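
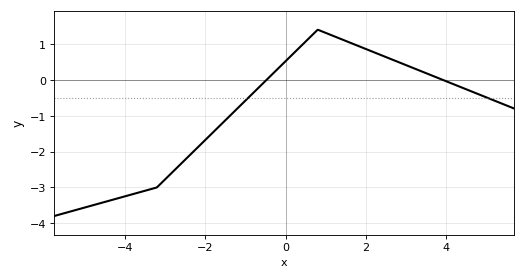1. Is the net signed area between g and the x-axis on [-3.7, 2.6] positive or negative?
negative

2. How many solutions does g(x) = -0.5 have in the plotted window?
2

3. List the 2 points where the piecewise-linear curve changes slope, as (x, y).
(-3.2, -3); (0.8, 1.4)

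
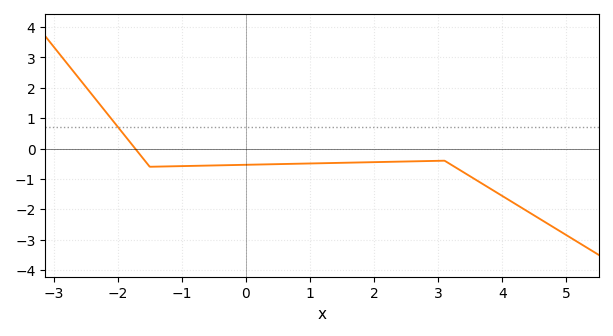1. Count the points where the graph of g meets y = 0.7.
1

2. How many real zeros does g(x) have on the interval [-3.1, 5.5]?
1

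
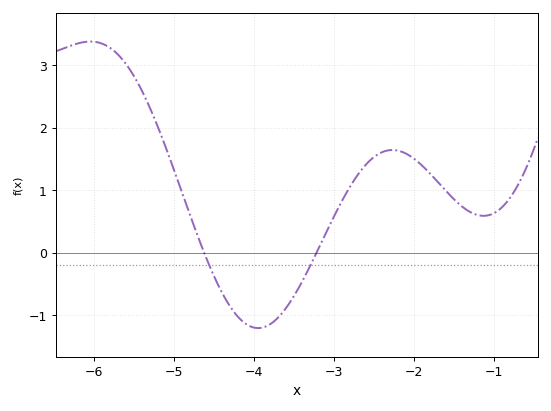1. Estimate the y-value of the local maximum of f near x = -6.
3.38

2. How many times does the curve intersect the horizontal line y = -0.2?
2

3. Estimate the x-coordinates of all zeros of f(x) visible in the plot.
-4.62, -3.22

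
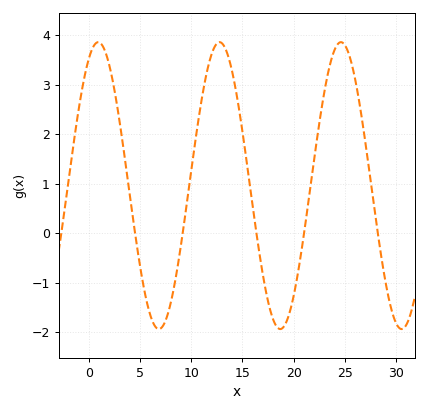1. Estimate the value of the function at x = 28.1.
0.175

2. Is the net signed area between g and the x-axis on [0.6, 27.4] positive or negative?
positive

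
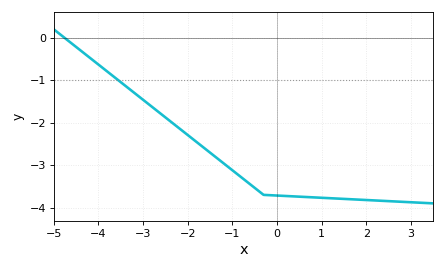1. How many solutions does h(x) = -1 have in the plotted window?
1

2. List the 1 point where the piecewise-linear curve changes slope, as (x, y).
(-0.3, -3.7)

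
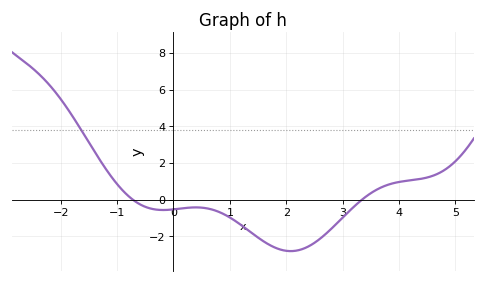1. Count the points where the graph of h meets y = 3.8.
1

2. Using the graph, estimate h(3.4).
0.2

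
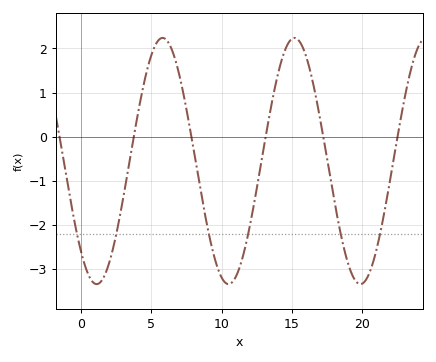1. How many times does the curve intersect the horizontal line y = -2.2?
6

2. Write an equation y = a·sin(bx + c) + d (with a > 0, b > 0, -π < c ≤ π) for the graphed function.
y = 2.79sin(0.67x - 2.32) - 0.55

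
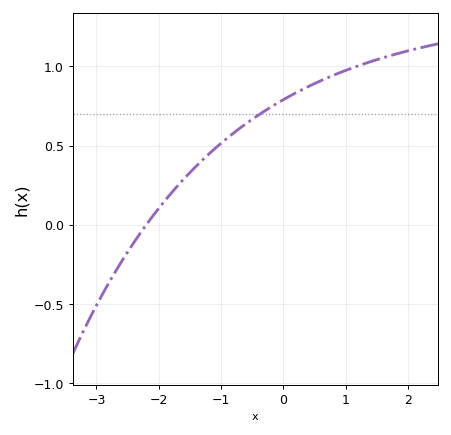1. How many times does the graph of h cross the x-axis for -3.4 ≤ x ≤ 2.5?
1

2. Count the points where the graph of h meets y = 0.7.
1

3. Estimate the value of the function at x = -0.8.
0.6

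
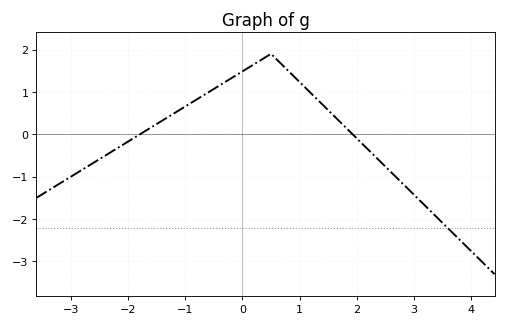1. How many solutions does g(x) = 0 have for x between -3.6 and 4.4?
2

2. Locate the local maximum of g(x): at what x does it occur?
0.499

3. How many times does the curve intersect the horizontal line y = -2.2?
1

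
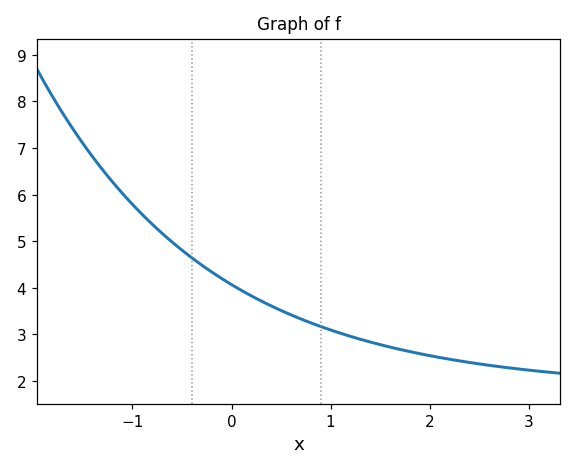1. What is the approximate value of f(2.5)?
2.4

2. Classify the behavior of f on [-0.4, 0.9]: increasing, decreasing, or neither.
decreasing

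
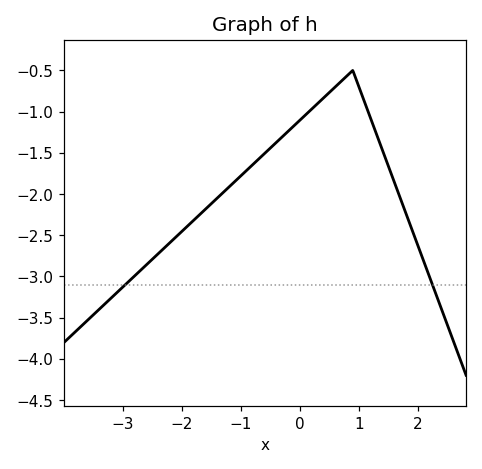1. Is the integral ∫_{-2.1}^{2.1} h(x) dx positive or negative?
negative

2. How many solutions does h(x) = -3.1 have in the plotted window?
2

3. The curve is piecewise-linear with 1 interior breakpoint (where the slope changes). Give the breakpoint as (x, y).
(0.9, -0.5)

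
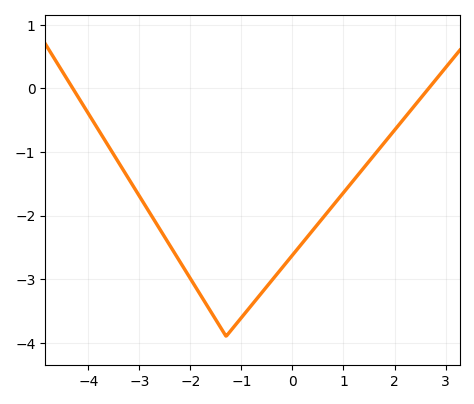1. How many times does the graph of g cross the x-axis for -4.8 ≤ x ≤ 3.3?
2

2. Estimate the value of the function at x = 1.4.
-1.2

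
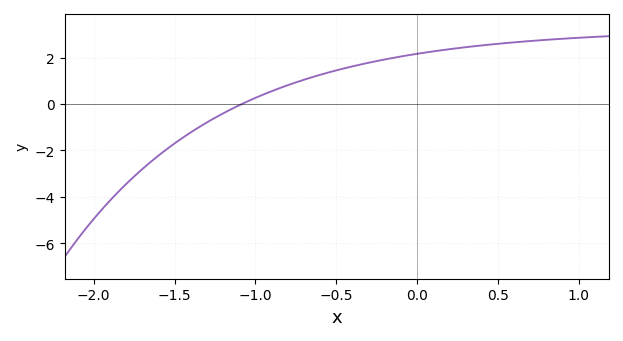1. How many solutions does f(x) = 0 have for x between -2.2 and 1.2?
1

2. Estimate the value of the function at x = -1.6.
-2.23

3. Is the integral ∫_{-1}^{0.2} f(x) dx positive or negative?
positive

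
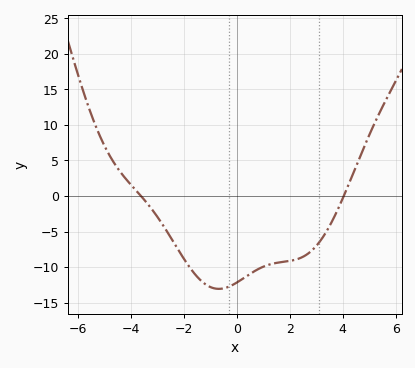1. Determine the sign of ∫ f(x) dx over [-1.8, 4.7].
negative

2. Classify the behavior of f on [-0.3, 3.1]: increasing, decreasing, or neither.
increasing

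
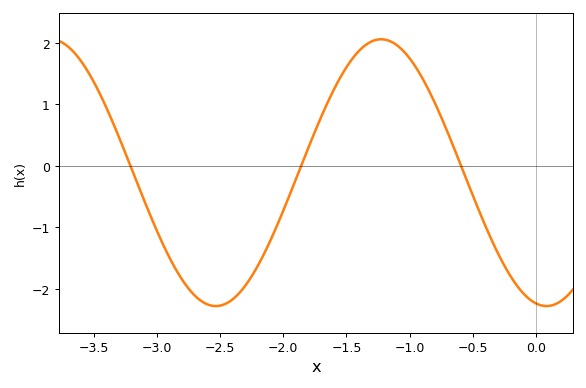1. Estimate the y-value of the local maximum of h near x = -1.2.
2.1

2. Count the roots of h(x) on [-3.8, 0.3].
3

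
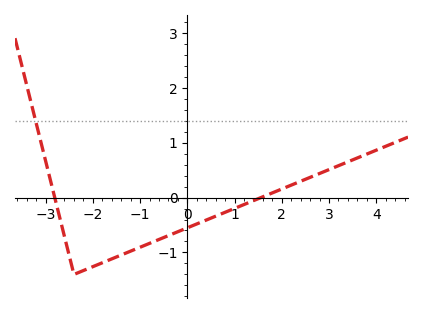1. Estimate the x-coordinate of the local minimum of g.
-2.4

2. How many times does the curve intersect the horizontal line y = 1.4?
1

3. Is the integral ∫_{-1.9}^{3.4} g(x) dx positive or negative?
negative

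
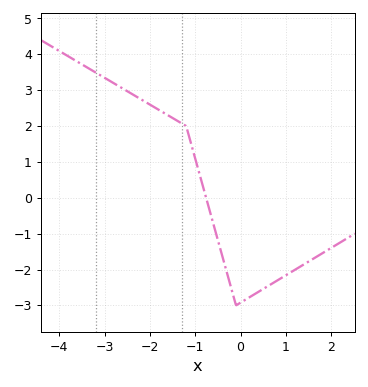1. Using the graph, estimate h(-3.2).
3.49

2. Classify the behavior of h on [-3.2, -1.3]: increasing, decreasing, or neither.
decreasing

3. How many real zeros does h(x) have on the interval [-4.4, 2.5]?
1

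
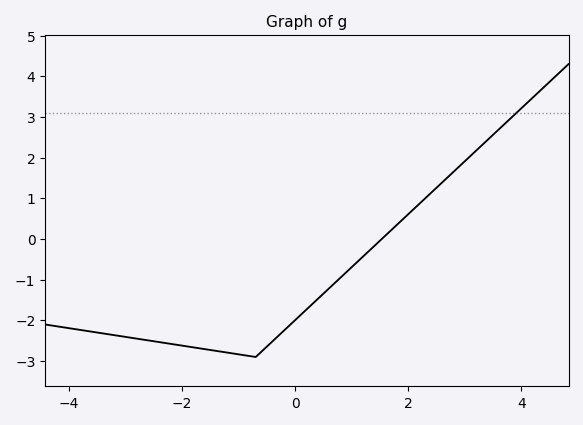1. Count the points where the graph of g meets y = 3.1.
1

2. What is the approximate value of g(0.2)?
-1.7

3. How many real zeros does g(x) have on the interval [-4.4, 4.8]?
1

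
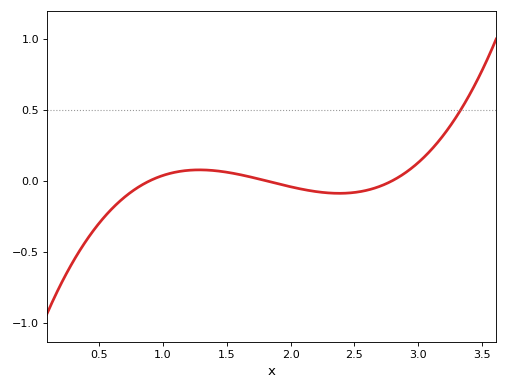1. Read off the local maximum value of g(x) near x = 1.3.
0.075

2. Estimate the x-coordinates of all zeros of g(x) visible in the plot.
0.9, 1.8, 2.8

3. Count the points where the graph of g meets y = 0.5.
1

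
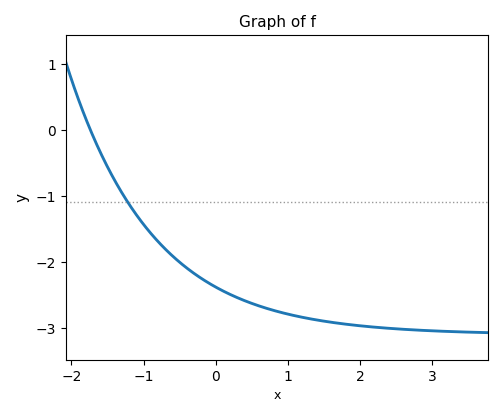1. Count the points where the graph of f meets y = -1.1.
1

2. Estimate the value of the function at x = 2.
-2.97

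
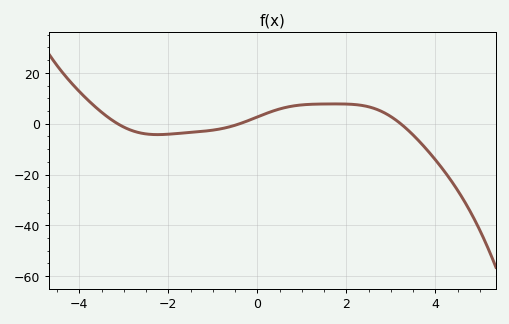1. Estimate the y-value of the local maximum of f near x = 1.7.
8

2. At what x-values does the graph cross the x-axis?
-3.2, -0.4, 3.2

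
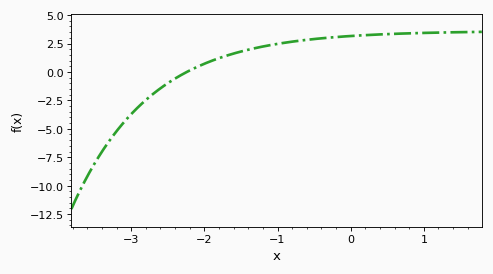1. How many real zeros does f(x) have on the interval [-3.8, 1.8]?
1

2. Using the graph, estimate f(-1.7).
1.4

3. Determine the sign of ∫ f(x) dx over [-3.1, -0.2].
positive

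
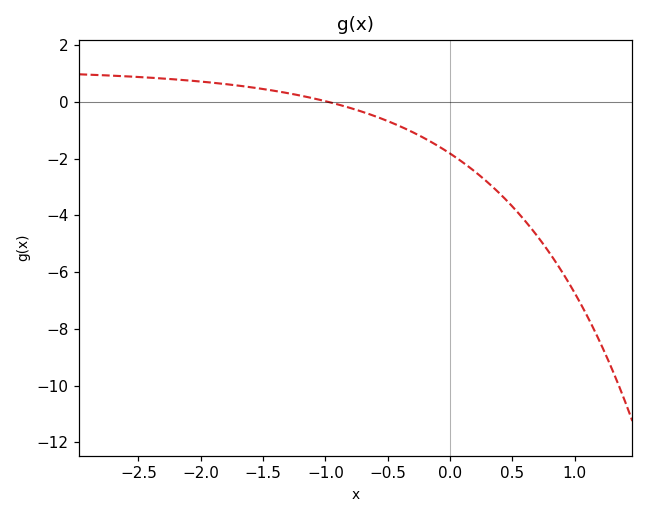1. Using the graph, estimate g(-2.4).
0.849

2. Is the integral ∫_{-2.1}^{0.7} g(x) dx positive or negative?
negative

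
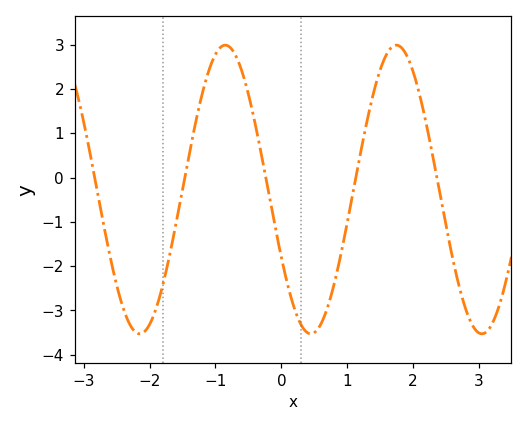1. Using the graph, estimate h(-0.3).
0.492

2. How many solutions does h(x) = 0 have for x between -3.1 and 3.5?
5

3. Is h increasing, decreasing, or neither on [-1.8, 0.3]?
neither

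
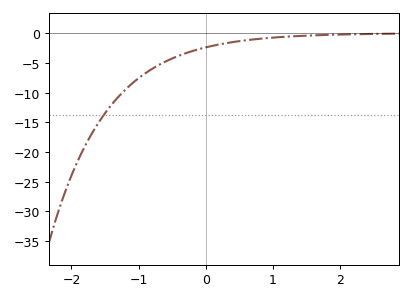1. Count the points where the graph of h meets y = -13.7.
1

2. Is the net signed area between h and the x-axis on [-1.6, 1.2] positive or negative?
negative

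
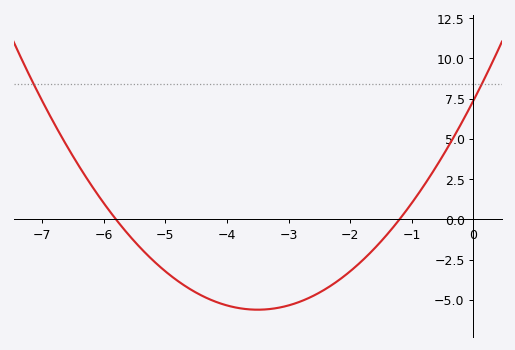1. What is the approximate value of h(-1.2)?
0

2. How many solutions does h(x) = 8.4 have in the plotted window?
2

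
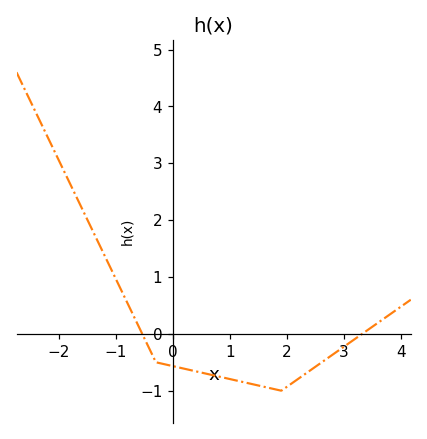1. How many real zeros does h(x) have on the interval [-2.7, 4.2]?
2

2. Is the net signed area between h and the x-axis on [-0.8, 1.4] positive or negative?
negative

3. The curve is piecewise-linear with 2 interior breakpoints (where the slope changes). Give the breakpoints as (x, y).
(-0.3, -0.5); (1.9, -1)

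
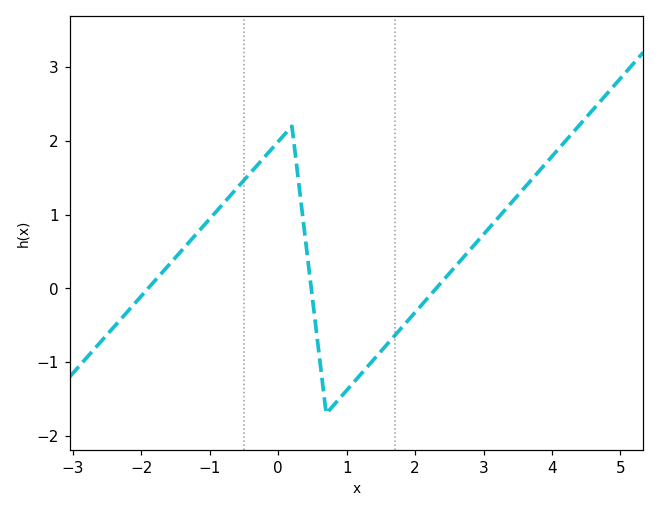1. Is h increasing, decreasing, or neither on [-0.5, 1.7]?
neither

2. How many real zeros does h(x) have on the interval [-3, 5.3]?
3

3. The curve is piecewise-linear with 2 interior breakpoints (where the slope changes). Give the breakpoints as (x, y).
(0.2, 2.2); (0.7, -1.7)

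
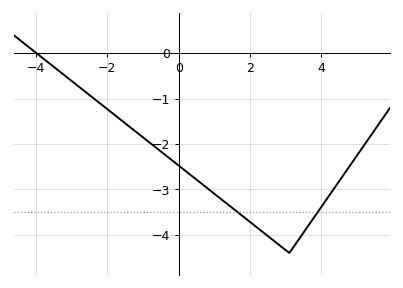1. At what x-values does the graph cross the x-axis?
-3.98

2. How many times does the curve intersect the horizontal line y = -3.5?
2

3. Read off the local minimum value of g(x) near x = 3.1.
-4.4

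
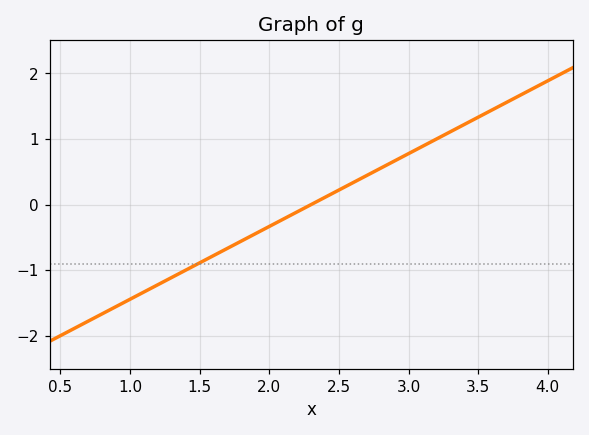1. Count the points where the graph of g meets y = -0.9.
1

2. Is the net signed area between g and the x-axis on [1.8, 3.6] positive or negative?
positive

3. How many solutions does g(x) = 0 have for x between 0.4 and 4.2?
1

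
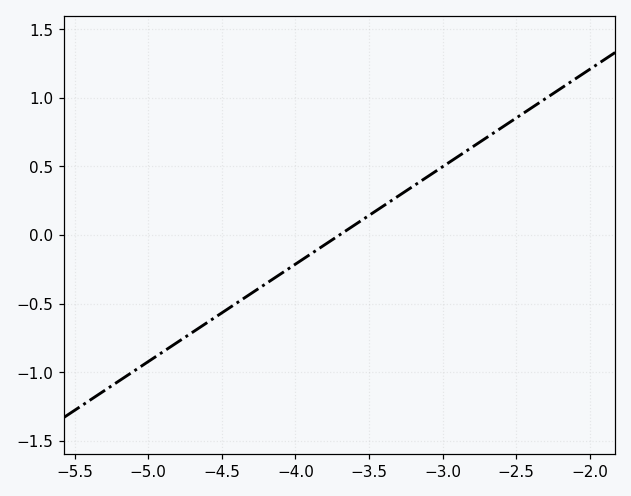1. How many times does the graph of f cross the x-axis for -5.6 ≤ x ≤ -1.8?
1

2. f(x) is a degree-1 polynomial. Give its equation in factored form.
y = 0.71(x + 3.7)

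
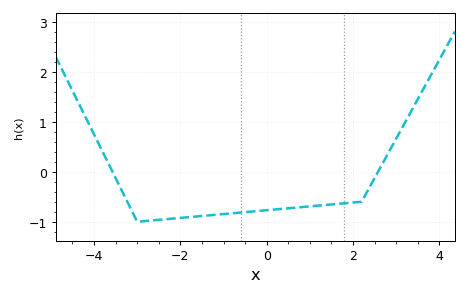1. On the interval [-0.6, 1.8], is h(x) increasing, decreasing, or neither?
increasing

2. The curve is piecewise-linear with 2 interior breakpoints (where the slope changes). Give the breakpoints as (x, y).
(-3, -1); (2.2, -0.6)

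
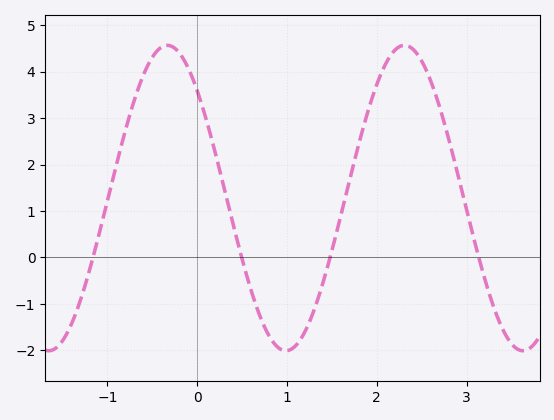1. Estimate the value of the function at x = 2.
3.73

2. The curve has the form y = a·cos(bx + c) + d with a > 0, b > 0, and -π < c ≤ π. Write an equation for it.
y = 3.29cos(2.38x + 0.792) + 1.28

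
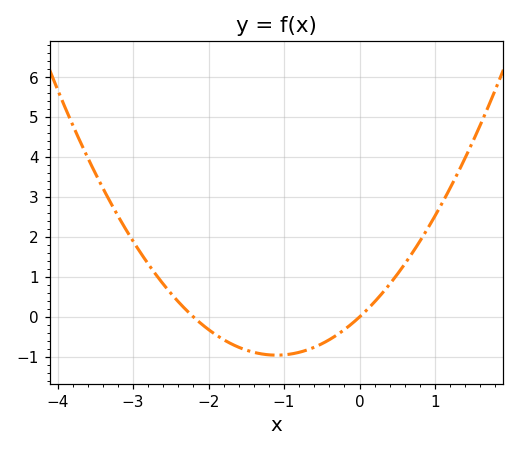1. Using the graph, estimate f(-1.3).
-0.924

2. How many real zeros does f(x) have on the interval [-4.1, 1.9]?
2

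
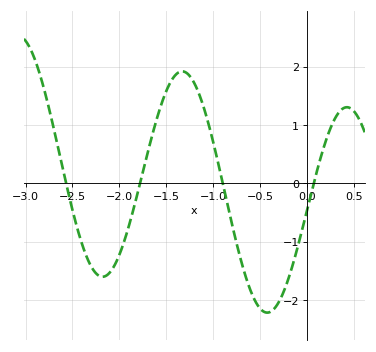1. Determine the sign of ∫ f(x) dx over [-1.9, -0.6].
positive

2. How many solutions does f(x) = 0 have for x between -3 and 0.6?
4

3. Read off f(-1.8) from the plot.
-0.131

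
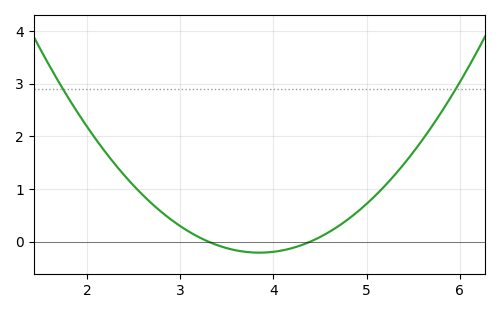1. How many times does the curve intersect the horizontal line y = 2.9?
2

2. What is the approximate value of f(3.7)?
-0.196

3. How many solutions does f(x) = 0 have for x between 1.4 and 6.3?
2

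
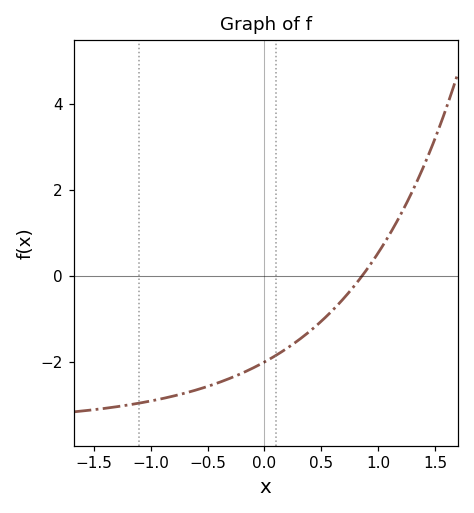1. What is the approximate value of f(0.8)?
-0.196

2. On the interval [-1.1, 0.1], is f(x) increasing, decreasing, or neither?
increasing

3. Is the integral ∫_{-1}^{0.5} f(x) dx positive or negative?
negative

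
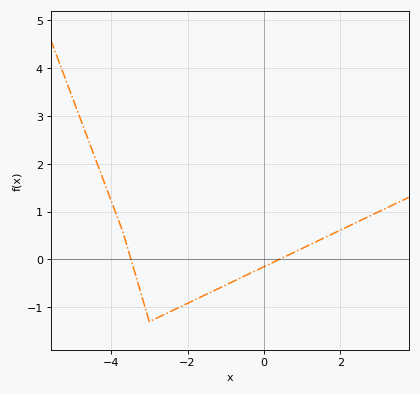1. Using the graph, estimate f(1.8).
0.5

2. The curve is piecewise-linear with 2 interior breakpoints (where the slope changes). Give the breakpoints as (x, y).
(-3.7, 0.6); (-3, -1.3)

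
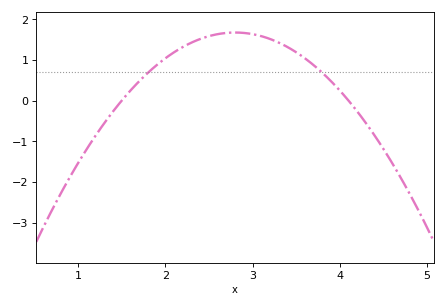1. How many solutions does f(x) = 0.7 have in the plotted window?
2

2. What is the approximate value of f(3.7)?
0.9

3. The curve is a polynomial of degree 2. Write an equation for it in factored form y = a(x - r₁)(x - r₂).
y = -0.99(x - 1.5)(x - 4.1)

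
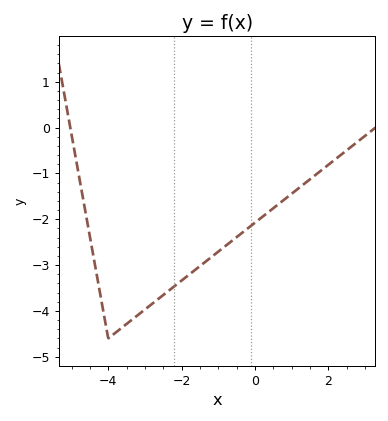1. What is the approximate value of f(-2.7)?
-3.8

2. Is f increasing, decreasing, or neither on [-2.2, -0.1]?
increasing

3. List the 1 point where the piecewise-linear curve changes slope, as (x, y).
(-4, -4.6)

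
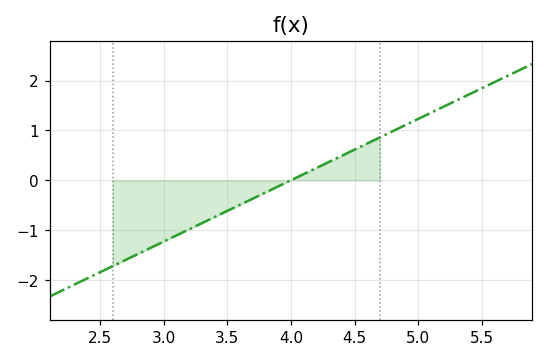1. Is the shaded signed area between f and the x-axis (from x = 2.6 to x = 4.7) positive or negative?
negative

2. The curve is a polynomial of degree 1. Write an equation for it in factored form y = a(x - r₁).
y = 1.23(x - 4)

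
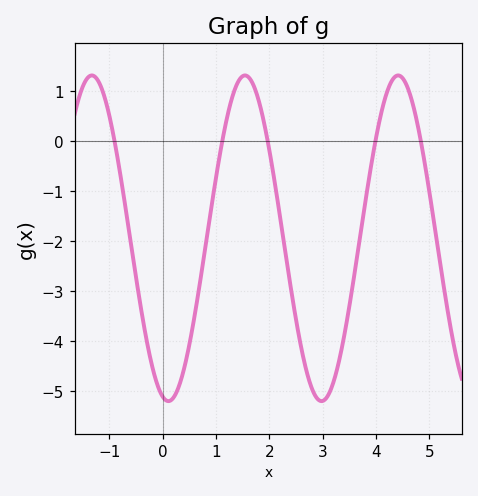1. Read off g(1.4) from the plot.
1.2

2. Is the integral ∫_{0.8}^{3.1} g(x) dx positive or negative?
negative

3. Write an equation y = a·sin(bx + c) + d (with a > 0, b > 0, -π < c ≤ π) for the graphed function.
y = 3.26sin(2.2x - 1.8) - 1.94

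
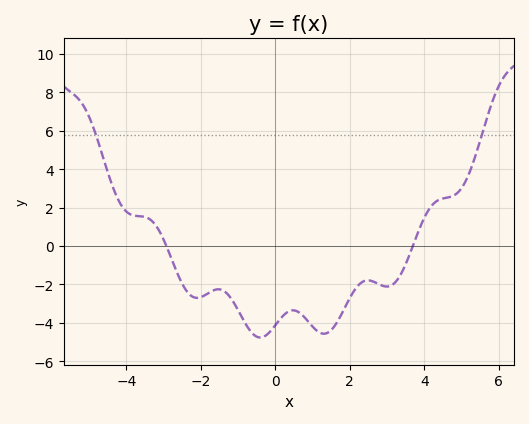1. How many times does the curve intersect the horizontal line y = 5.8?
2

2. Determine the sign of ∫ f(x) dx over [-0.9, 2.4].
negative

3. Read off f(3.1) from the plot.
-2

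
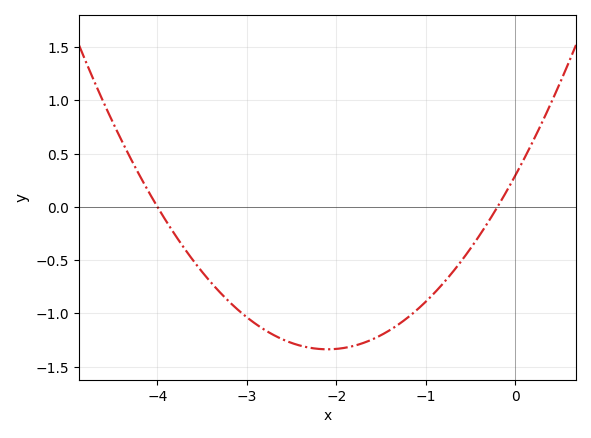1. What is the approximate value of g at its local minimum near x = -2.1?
-1.34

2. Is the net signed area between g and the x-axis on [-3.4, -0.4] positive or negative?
negative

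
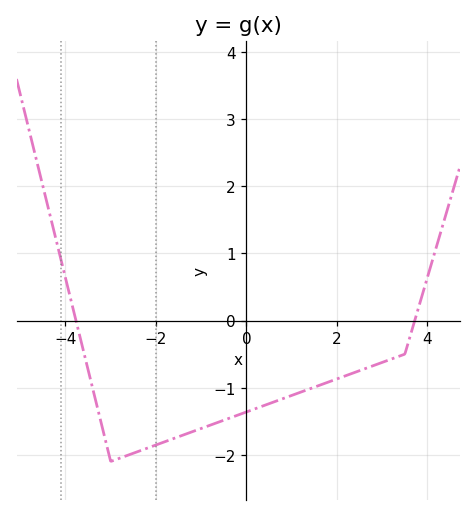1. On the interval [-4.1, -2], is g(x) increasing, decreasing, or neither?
neither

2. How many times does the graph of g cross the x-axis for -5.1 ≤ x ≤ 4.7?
2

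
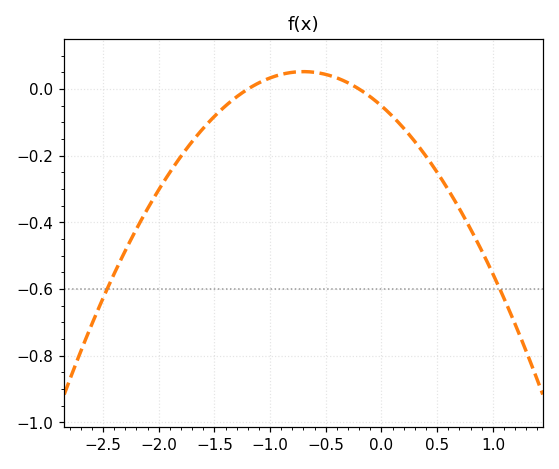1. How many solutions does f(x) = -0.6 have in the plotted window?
2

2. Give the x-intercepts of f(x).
-1.2, -0.2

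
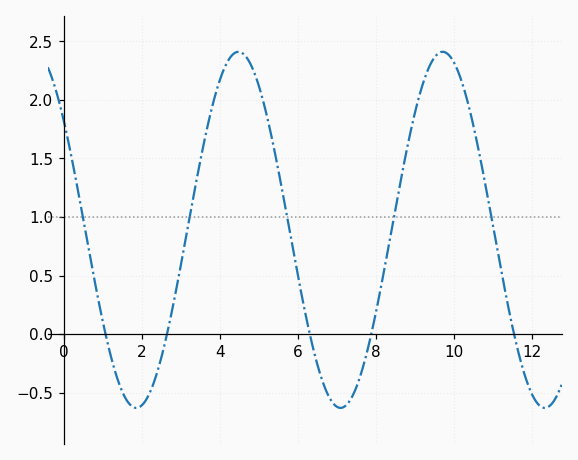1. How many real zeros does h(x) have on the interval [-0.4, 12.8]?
5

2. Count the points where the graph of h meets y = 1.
5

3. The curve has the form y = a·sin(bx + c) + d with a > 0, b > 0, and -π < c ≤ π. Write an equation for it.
y = 1.52sin(1.2x + 2.49) + 0.89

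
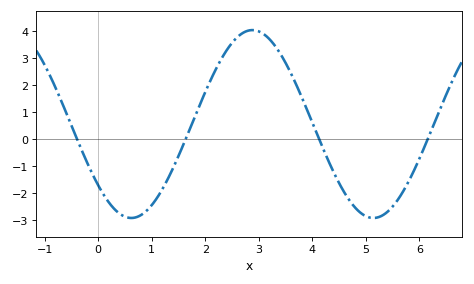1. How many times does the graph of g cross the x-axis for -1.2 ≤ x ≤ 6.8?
4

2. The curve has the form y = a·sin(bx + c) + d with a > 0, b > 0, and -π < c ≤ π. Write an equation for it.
y = 3.48sin(1.4x - 2.4) + 0.57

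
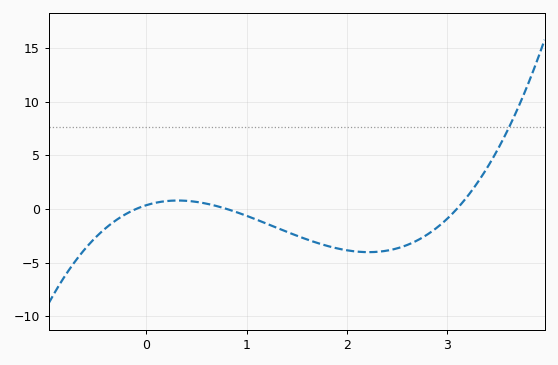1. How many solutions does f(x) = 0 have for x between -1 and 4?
3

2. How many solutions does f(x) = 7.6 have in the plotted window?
1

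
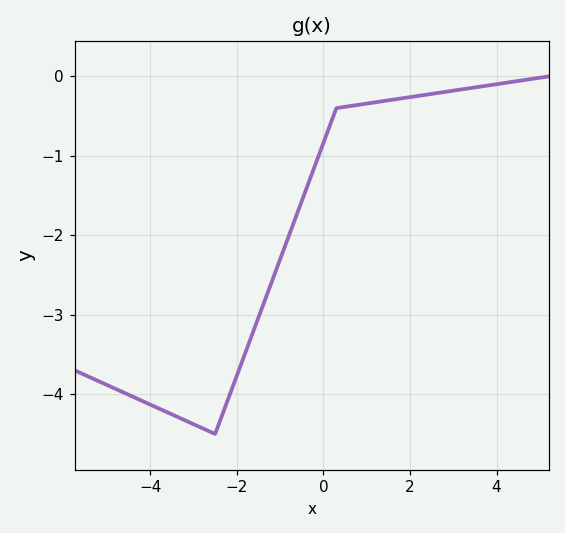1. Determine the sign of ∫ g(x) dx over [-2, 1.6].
negative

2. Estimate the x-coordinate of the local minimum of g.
-2.5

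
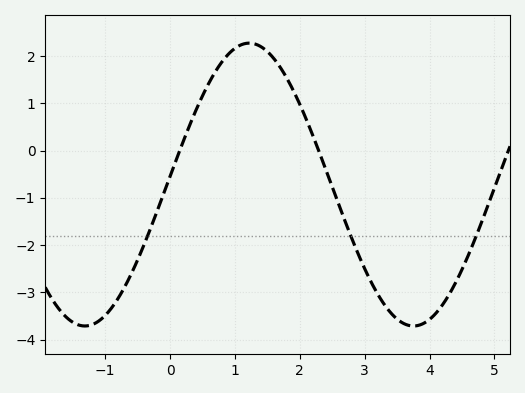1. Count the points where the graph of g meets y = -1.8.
3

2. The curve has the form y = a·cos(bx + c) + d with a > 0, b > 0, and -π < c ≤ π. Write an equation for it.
y = 2.99cos(1.2x - 1.5) - 0.72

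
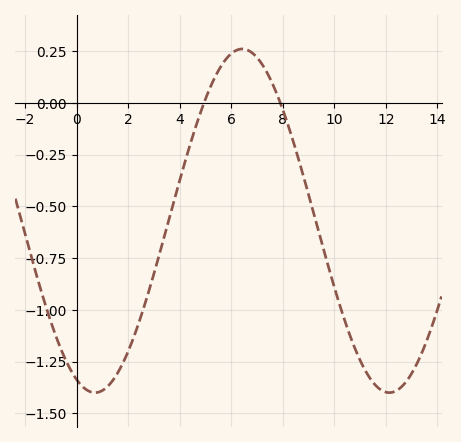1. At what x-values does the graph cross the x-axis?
4.94, 7.9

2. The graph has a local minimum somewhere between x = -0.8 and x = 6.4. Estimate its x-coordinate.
0.713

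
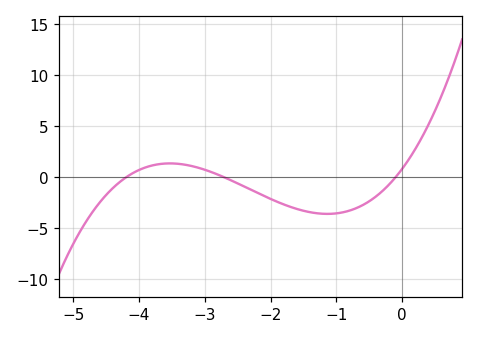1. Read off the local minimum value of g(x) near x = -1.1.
-3.57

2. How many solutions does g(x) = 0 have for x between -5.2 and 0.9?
3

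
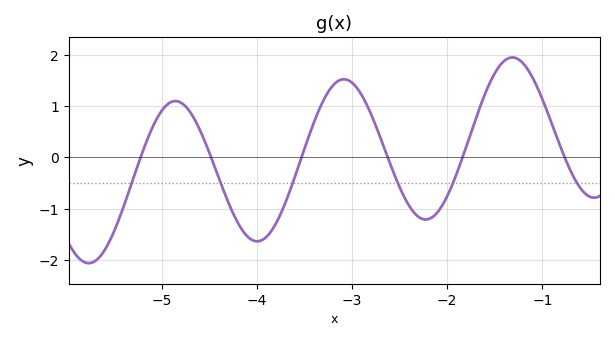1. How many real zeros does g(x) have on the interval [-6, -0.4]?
6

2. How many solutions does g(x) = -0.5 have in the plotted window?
6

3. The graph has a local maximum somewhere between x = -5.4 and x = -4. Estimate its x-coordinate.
-4.86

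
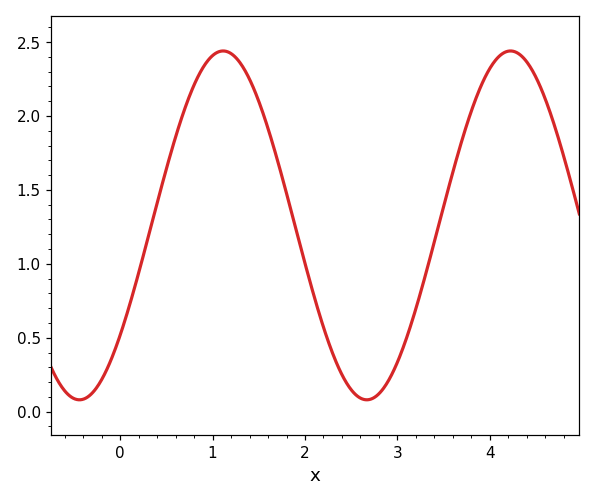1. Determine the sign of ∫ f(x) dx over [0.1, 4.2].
positive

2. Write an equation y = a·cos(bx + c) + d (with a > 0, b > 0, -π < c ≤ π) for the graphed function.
y = 1.18cos(2.02x - 2.25) + 1.26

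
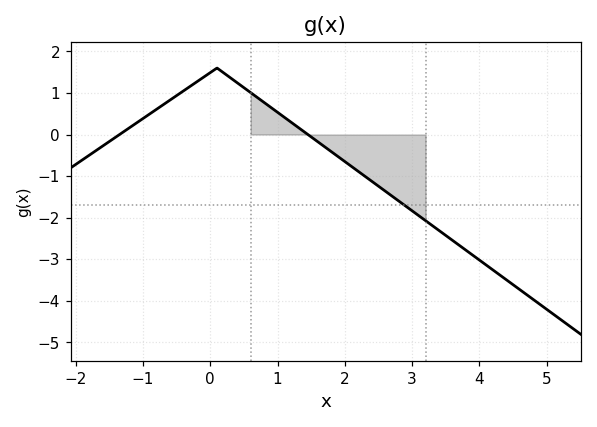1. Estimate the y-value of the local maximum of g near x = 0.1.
1.6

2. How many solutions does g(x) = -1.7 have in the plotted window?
1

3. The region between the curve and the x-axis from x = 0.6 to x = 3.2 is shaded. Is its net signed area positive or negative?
negative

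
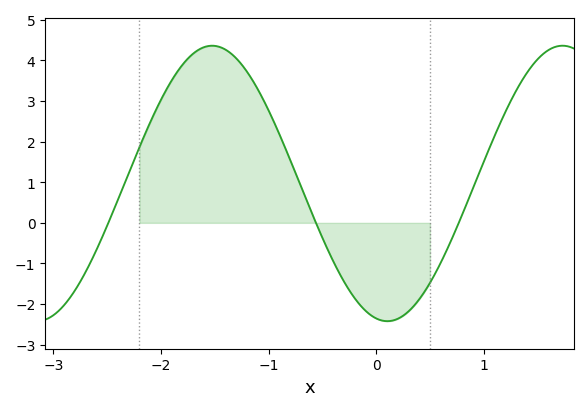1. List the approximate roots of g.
-2.49, -0.559, 0.768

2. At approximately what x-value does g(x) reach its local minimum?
0.104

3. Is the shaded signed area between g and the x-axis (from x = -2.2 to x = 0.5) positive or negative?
positive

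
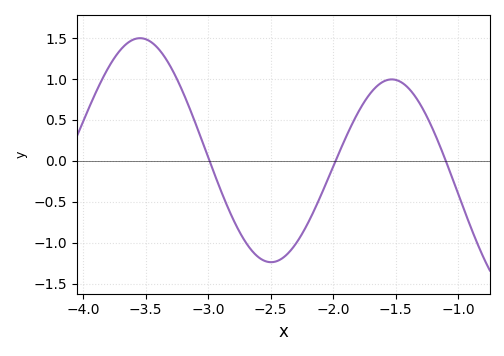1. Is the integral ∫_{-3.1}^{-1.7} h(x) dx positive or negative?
negative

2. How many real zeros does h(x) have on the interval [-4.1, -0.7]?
3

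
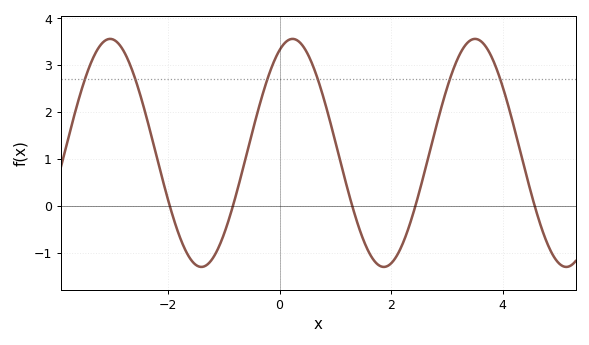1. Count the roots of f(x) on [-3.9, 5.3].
5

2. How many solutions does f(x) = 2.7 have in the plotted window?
6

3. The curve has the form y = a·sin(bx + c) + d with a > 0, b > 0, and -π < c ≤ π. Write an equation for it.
y = 2.43sin(1.92x + 1.12) + 1.13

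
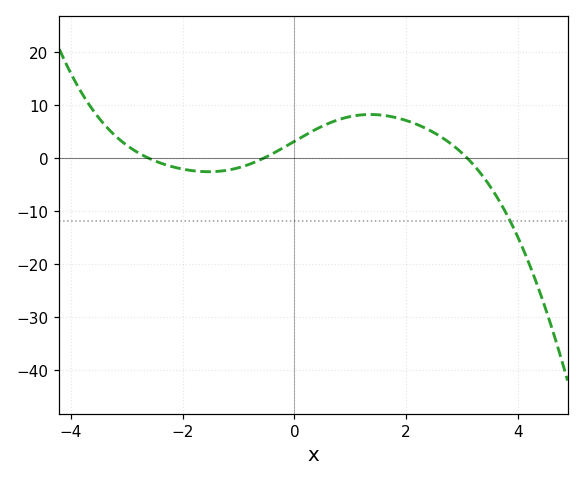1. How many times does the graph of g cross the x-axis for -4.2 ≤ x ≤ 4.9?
3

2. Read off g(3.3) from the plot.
-2.4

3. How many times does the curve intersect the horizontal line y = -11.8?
1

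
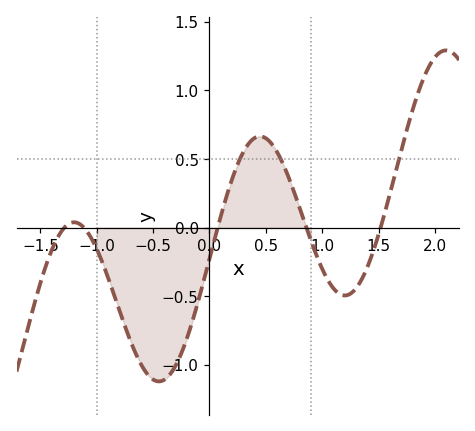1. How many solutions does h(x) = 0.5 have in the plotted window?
3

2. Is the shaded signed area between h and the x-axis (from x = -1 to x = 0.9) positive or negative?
negative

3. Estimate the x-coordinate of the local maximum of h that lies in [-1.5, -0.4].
-1.2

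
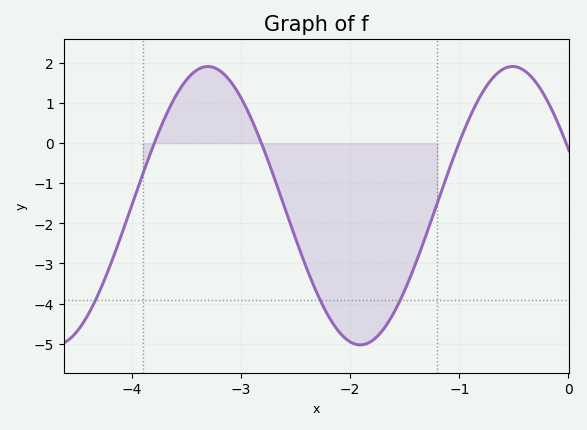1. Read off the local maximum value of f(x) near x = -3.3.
1.91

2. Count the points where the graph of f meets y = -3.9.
3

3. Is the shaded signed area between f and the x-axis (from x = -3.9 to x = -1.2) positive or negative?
negative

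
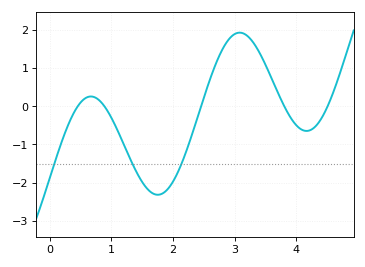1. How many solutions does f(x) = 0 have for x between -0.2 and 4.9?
5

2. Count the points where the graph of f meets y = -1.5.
3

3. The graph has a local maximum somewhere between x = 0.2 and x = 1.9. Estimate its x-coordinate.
0.7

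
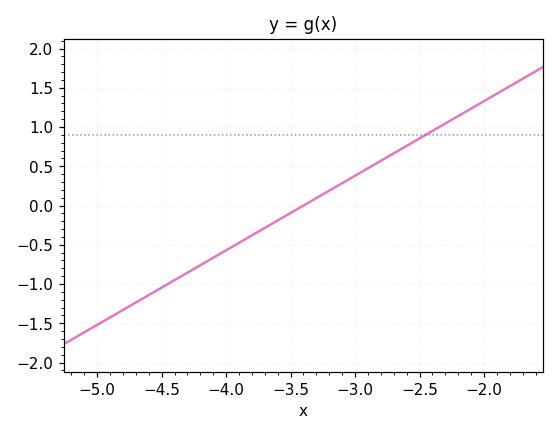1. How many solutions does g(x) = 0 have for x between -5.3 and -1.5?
1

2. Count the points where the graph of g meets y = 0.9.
1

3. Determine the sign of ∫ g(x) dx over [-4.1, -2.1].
positive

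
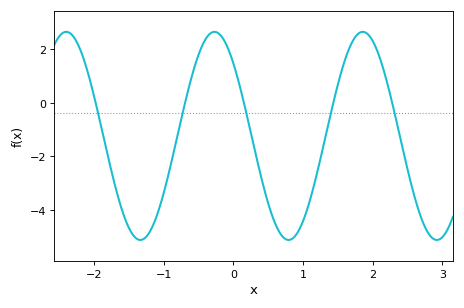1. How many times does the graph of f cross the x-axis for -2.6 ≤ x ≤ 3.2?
5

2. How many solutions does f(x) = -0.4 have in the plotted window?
5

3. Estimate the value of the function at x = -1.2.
-4.8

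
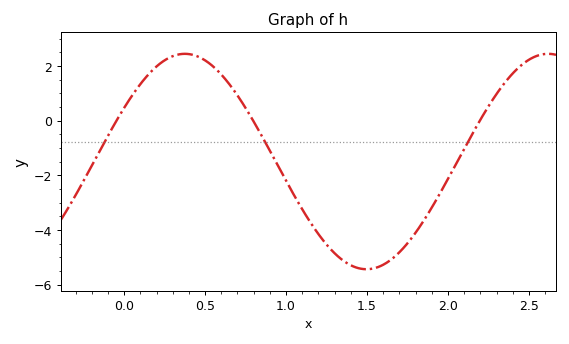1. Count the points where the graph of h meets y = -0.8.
3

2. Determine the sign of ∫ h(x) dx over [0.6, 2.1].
negative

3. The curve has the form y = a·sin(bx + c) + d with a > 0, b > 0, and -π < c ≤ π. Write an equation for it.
y = 3.94sin(2.8x + 0.52) - 1.5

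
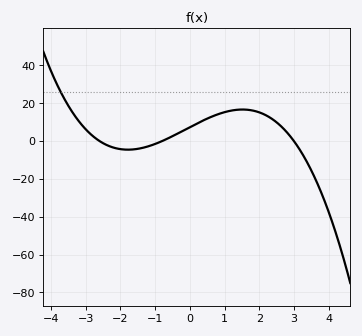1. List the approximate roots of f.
-2.6, -0.8, 3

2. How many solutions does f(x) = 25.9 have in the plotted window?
1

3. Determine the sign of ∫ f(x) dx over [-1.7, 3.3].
positive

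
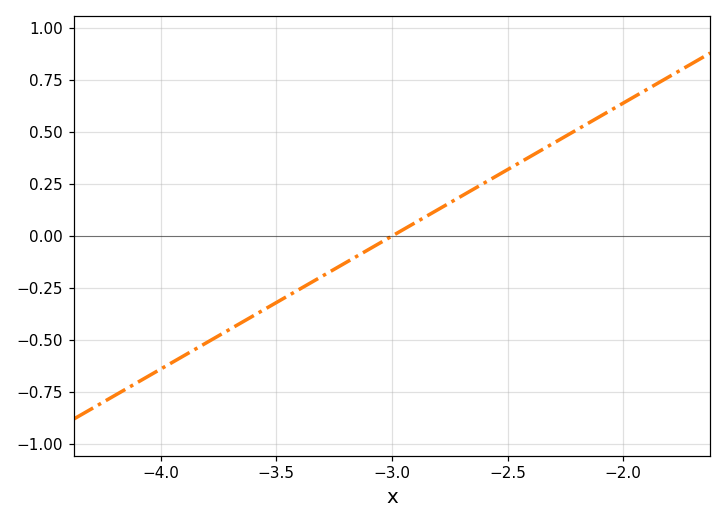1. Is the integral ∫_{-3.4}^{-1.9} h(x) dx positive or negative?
positive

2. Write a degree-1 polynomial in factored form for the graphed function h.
y = 0.64(x + 3)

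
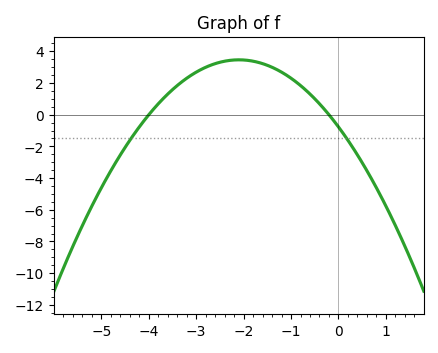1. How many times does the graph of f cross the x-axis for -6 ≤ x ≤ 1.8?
2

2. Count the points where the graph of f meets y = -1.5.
2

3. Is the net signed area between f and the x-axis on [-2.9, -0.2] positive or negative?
positive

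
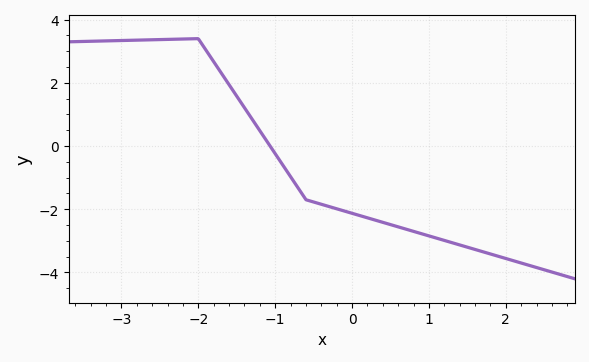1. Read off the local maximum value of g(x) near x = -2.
3.4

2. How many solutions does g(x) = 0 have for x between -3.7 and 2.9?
1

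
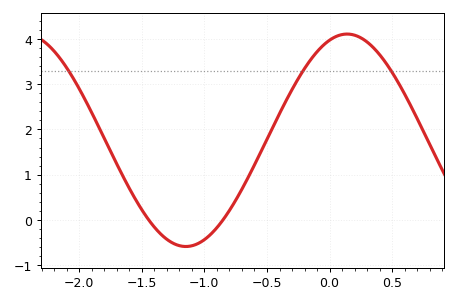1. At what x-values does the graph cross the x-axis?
-1.45, -0.85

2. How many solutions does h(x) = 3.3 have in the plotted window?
3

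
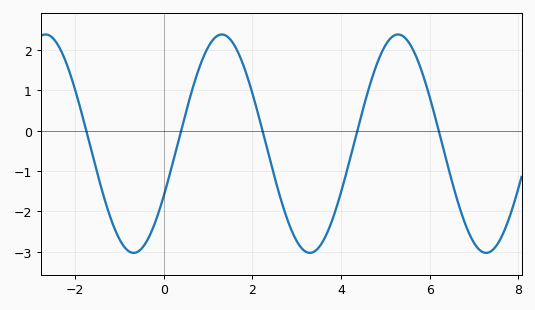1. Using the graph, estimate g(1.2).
2.3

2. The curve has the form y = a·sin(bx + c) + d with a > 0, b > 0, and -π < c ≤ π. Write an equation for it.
y = 2.71sin(1.6x - 0.5) - 0.32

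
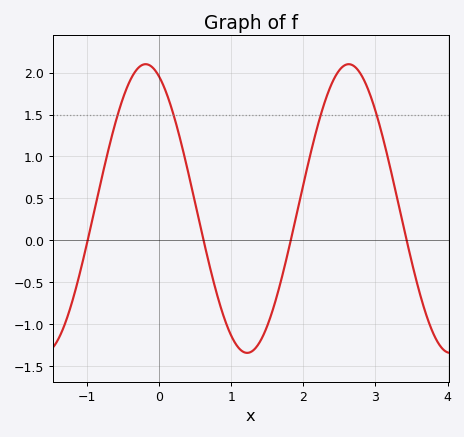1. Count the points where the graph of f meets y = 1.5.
4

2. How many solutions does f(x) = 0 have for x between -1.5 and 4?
4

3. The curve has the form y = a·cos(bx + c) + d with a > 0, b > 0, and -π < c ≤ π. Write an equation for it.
y = 1.72cos(2.23x + 0.42) + 0.38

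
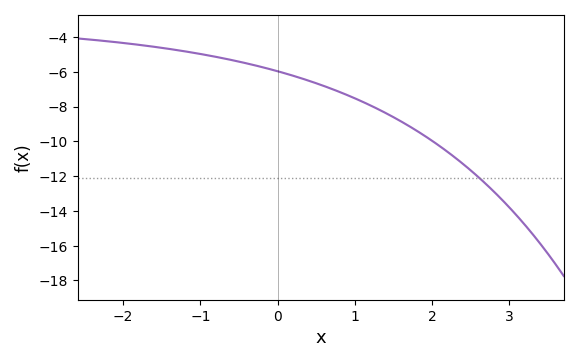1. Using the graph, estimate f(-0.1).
-5.8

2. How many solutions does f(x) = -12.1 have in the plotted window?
1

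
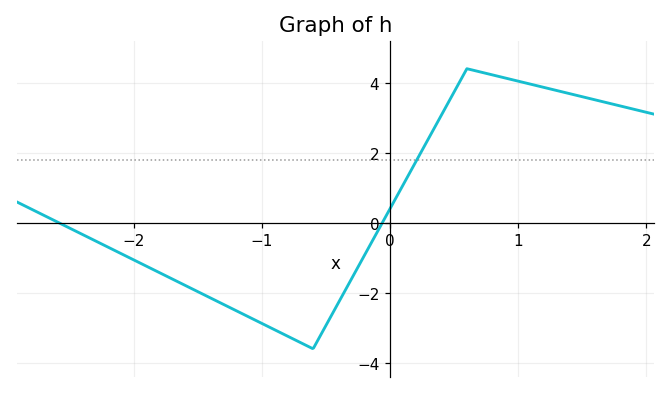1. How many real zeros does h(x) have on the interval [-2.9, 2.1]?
2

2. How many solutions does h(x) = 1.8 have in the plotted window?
1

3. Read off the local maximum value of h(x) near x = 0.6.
4.4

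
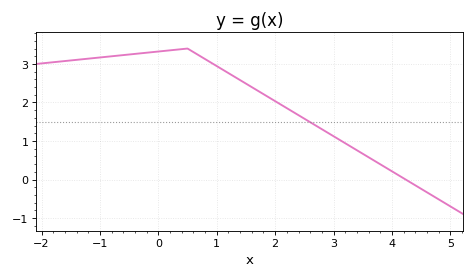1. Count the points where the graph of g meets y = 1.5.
1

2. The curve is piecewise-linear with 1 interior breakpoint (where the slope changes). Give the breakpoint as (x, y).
(0.5, 3.4)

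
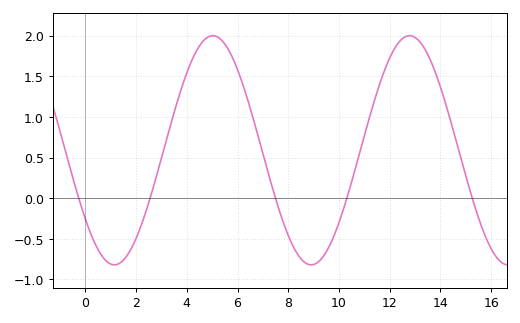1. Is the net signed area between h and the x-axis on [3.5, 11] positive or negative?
positive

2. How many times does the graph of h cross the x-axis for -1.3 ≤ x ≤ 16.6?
5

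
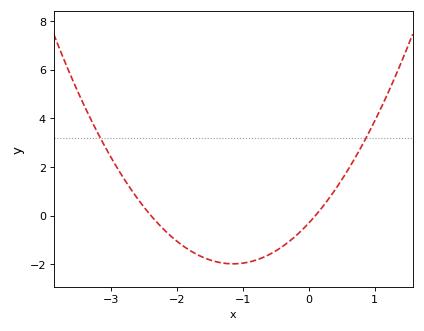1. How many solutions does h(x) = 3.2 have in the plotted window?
2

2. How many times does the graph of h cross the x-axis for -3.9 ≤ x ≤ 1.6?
2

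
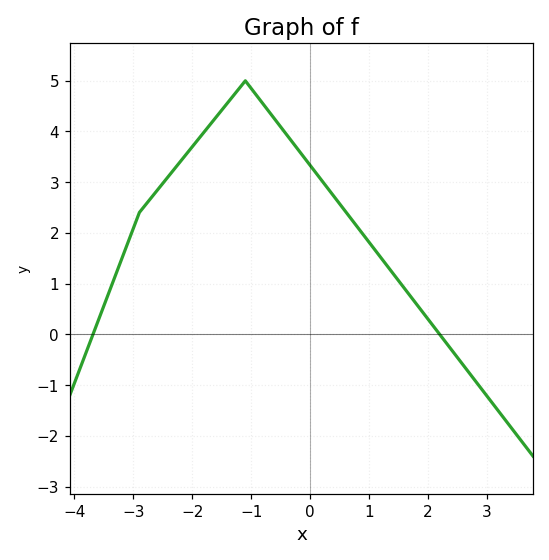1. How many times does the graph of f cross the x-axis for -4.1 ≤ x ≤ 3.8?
2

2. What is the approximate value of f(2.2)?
0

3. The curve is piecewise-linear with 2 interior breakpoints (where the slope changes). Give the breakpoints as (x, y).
(-2.9, 2.4); (-1.1, 5)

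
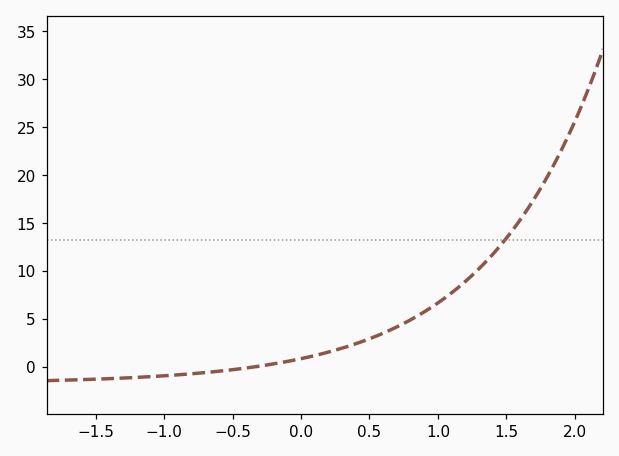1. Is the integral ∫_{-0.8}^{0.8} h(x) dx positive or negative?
positive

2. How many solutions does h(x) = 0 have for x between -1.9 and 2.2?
1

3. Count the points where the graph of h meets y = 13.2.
1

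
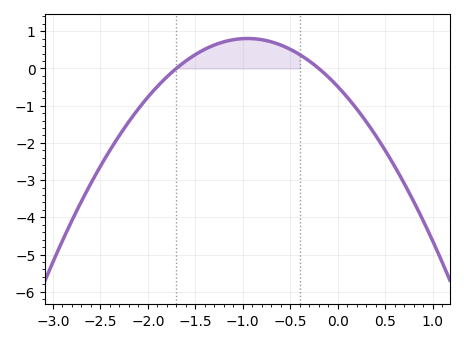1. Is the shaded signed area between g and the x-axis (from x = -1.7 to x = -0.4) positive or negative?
positive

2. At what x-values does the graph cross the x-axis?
-1.7, -0.2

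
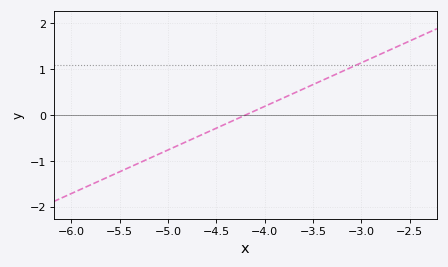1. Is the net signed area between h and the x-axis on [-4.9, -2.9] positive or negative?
positive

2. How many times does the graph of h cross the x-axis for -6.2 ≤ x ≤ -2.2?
1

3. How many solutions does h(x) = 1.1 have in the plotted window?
1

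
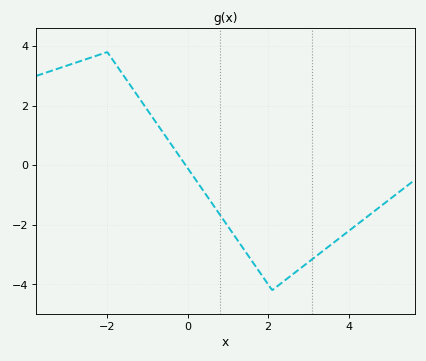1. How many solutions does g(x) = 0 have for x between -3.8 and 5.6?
1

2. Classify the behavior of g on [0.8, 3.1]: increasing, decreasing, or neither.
neither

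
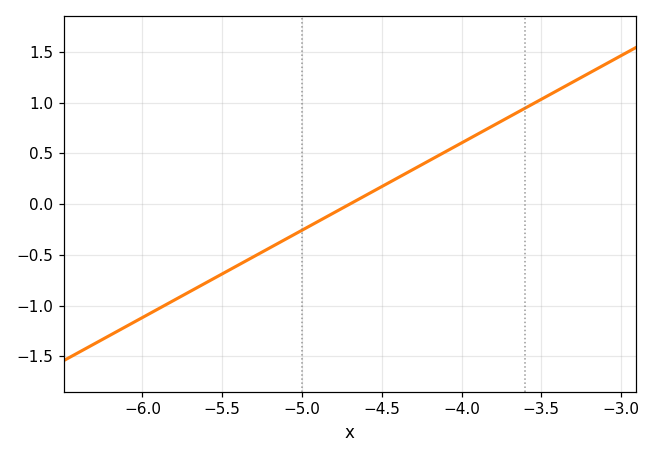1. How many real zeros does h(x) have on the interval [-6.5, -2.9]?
1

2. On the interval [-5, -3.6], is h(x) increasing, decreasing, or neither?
increasing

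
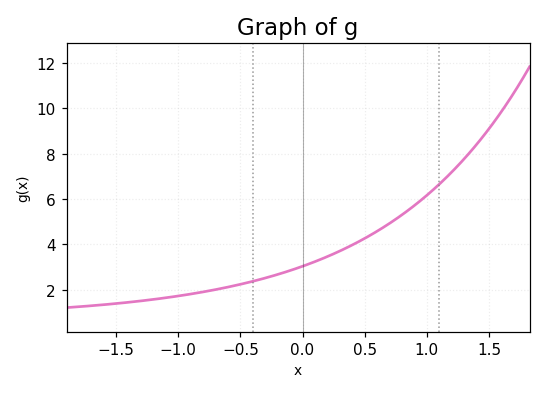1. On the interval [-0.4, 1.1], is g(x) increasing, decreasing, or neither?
increasing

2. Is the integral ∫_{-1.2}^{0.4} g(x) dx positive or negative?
positive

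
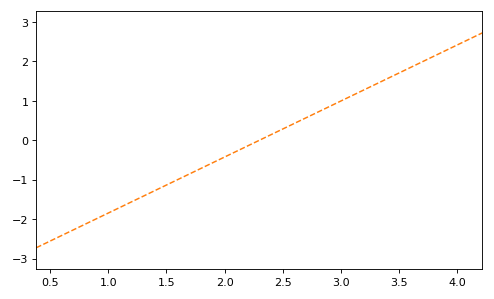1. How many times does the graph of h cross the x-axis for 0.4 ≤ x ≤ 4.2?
1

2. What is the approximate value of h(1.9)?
-0.568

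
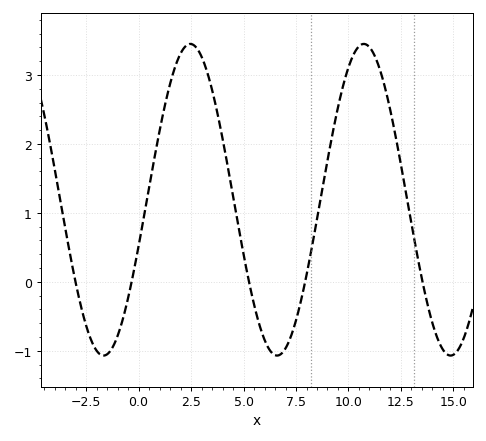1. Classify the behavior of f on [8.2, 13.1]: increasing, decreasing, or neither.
neither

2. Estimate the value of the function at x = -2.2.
-0.889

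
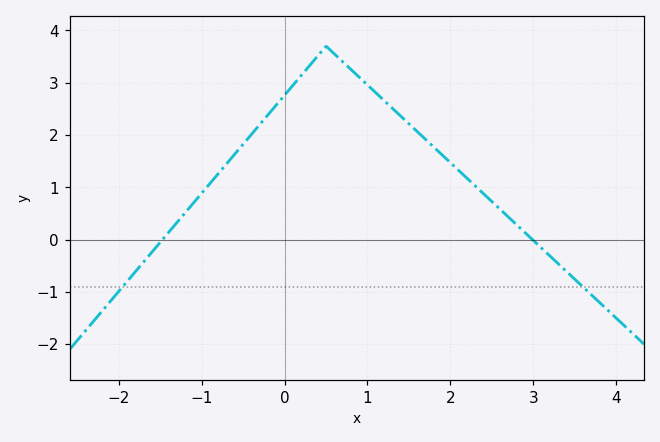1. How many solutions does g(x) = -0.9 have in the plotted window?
2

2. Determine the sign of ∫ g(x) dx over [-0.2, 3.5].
positive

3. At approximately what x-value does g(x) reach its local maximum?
0.5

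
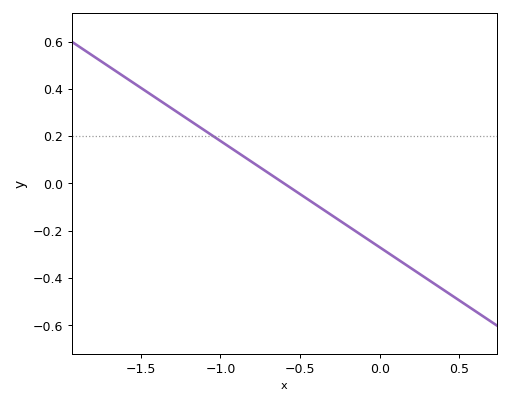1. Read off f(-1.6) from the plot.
0.46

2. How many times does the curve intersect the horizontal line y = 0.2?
1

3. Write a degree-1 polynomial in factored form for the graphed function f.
y = -0.45(x + 0.6)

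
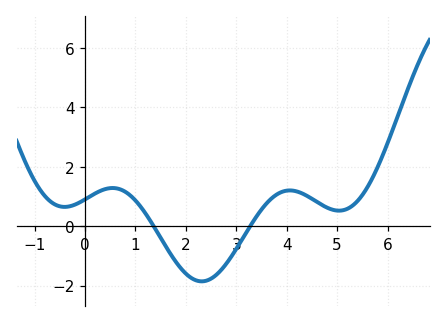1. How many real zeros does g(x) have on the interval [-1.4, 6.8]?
2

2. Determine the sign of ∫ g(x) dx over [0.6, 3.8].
negative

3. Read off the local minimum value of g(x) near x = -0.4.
0.6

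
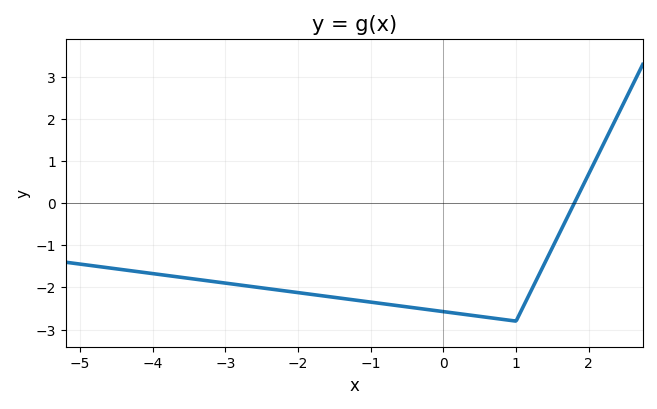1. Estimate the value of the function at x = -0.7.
-2.4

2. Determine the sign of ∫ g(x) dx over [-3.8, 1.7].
negative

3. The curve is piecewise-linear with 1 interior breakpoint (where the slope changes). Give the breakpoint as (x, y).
(1, -2.8)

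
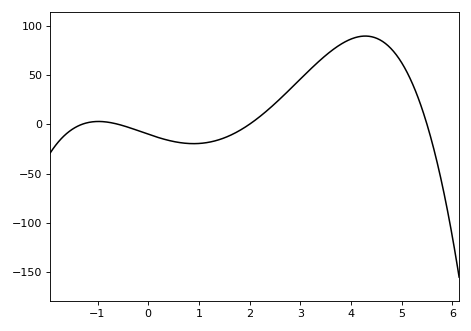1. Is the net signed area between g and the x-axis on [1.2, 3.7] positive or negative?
positive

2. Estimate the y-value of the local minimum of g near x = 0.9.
-20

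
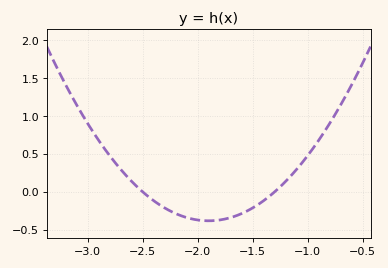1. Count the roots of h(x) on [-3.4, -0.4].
2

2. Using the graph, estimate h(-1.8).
-0.35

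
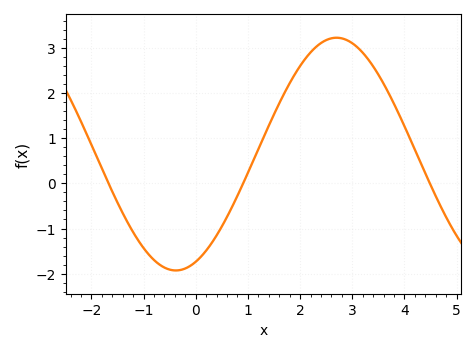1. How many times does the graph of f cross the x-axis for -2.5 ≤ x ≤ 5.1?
3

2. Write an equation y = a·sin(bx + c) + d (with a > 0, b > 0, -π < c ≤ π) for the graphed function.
y = 2.58sin(1x - 1.2) + 0.65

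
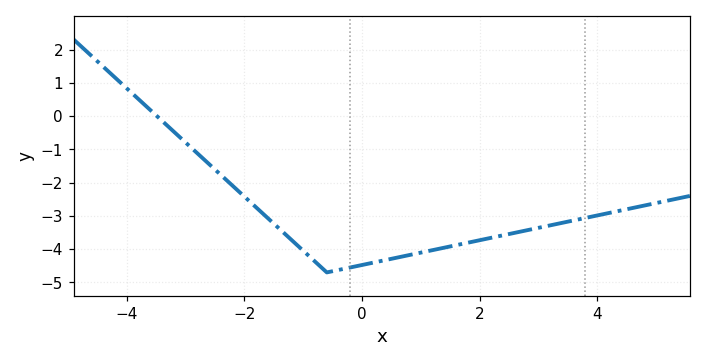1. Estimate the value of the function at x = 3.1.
-3.32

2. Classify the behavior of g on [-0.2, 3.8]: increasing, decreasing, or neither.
increasing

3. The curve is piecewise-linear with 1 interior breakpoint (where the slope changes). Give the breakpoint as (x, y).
(-0.6, -4.7)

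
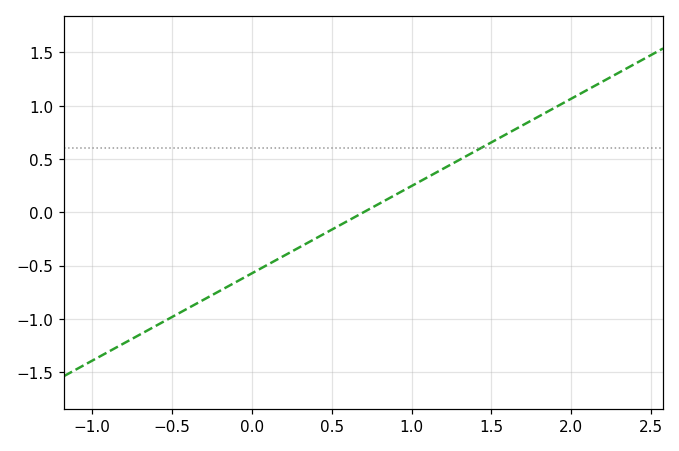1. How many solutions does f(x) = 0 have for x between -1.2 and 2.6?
1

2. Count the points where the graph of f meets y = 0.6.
1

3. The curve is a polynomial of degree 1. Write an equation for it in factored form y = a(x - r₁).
y = 0.82(x - 0.7)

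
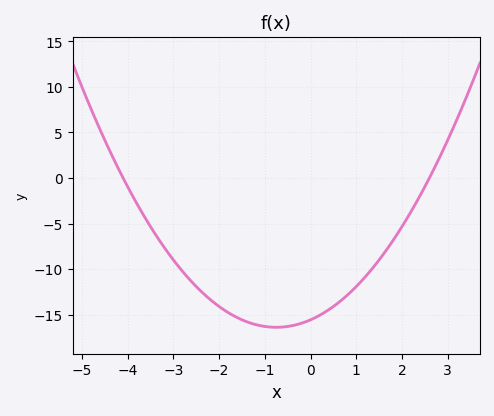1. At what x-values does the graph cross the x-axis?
-4.2, 2.6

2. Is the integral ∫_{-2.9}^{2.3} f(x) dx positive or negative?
negative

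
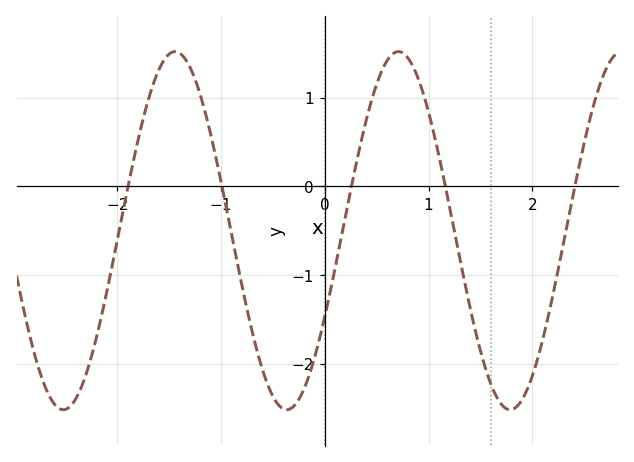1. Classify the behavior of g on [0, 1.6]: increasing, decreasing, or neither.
neither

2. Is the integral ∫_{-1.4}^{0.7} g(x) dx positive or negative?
negative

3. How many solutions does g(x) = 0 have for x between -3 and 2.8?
5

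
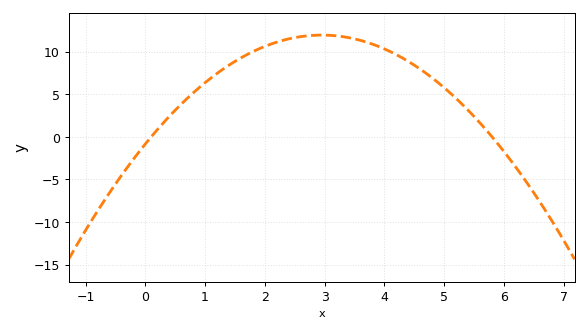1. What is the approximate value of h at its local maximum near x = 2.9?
11.9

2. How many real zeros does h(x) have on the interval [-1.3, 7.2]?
2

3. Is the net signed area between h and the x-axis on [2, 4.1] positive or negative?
positive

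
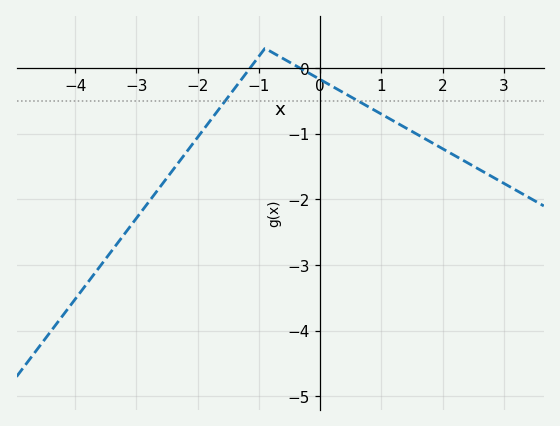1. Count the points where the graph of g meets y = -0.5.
2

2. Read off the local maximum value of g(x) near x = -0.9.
0.3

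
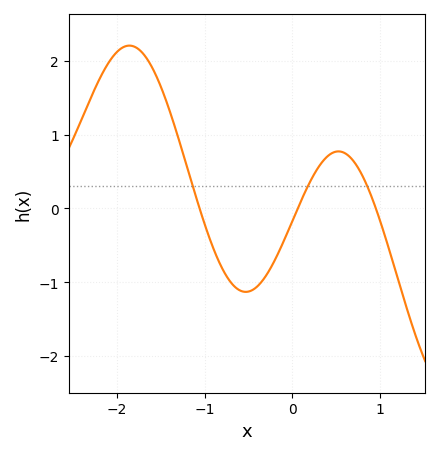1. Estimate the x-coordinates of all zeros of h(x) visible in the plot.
-1.1, 0.1, 1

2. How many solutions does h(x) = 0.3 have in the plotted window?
3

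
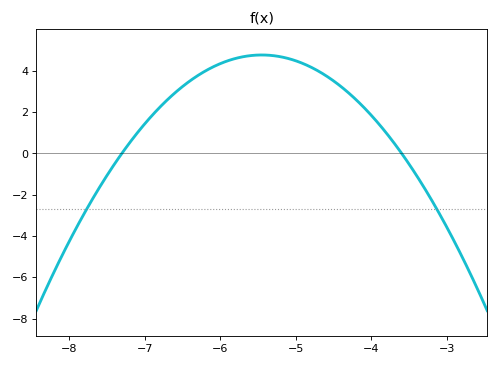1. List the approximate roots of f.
-7.3, -3.6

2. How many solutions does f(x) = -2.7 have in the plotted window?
2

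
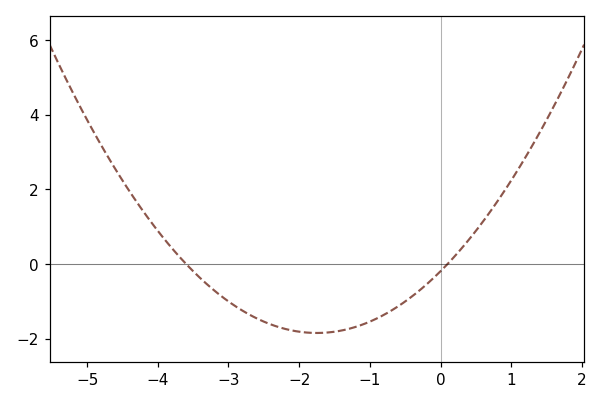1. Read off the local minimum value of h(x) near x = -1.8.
-1.85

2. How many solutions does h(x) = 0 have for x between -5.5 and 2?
2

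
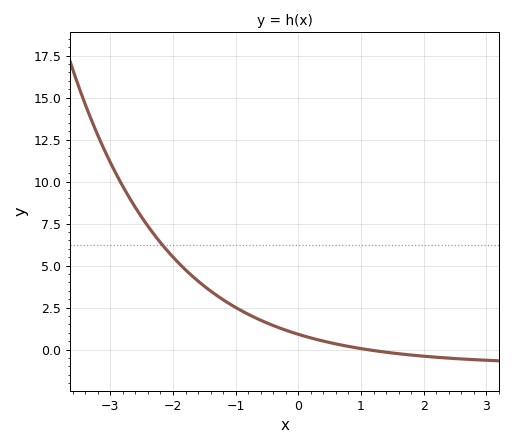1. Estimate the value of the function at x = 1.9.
-0.36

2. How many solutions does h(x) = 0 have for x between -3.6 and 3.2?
1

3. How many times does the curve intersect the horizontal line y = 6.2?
1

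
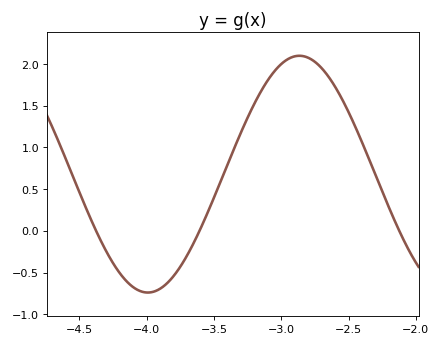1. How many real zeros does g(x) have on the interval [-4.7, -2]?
3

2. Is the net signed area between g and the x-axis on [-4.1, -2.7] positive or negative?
positive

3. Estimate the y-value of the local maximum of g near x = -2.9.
2.1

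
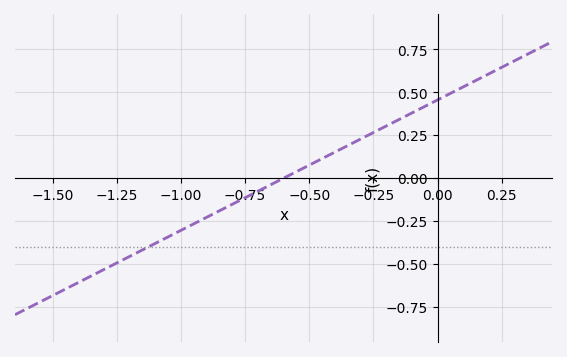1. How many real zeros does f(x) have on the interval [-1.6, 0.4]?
1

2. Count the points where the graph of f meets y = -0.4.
1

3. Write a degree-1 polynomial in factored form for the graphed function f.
y = 0.76(x + 0.6)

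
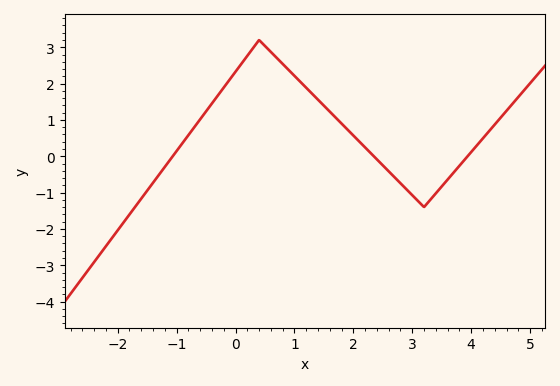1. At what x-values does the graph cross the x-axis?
-1, 2.4, 4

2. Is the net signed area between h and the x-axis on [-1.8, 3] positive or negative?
positive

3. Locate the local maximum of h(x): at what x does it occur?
0.4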